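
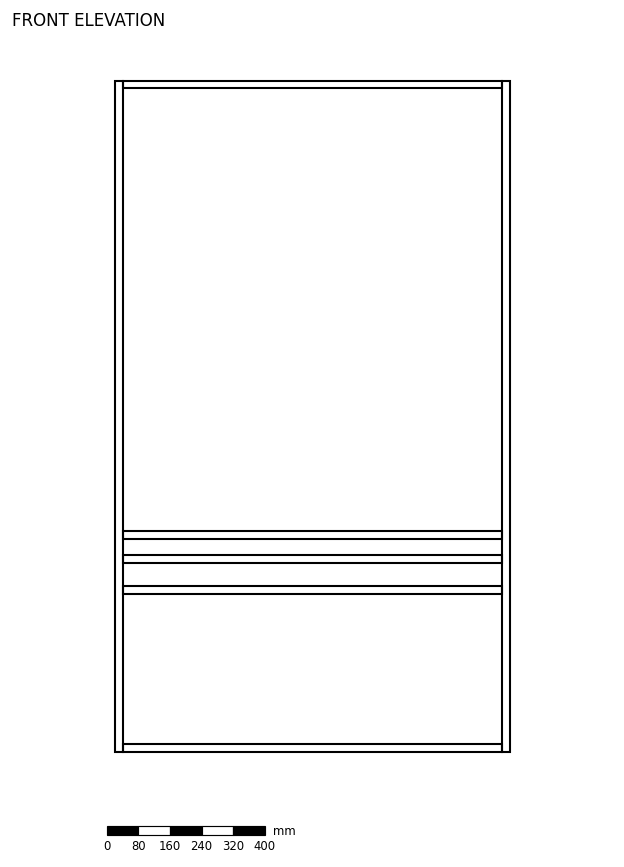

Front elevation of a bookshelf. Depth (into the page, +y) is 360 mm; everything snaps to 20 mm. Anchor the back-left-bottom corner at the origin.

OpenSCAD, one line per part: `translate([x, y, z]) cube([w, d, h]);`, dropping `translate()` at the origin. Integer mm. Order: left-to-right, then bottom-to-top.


cube([20, 360, 1700]);
translate([20, 0, 0]) cube([960, 360, 20]);
translate([20, 0, 400]) cube([960, 360, 20]);
translate([20, 0, 480]) cube([960, 360, 20]);
translate([20, 0, 540]) cube([960, 360, 20]);
translate([20, 0, 1680]) cube([960, 360, 20]);
translate([980, 0, 0]) cube([20, 360, 1700]);


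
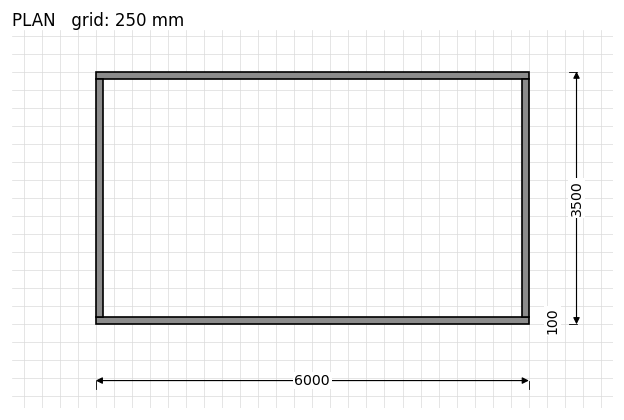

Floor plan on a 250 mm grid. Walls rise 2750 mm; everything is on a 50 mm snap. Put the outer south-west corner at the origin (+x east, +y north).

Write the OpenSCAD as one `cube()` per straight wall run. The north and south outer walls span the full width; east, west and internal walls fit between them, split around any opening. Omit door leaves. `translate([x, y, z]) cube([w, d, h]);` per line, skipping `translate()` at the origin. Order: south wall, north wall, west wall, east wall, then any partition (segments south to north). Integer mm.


cube([6000, 100, 2750]);
translate([0, 3400, 0]) cube([6000, 100, 2750]);
translate([0, 100, 0]) cube([100, 3300, 2750]);
translate([5900, 100, 0]) cube([100, 3300, 2750]);


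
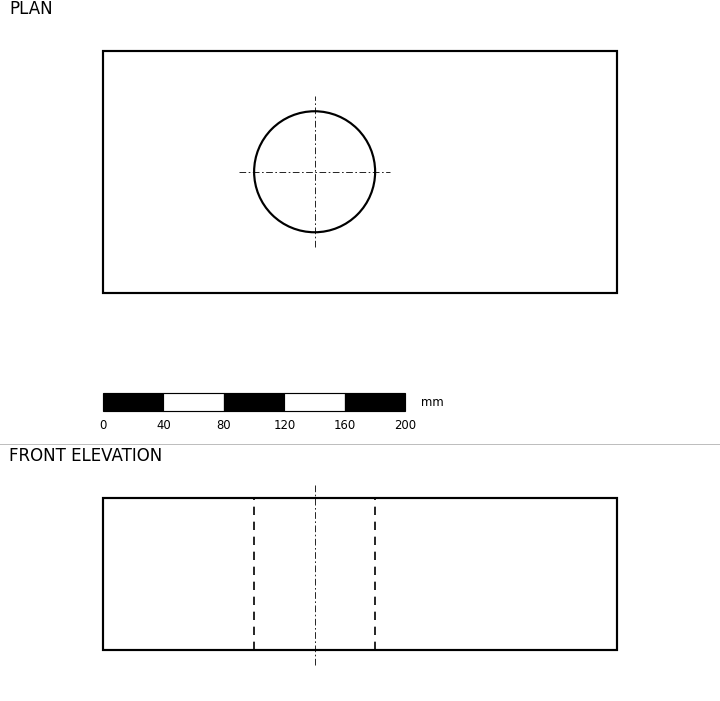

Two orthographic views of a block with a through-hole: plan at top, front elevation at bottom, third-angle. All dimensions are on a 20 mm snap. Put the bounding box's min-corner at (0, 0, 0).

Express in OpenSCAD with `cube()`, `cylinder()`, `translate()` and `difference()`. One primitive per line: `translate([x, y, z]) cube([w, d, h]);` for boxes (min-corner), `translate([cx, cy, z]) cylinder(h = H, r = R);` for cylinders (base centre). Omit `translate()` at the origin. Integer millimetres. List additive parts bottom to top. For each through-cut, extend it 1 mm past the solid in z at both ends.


difference() {
  cube([340, 160, 100]);
  translate([140, 80, -1]) cylinder(h = 102, r = 40);
}


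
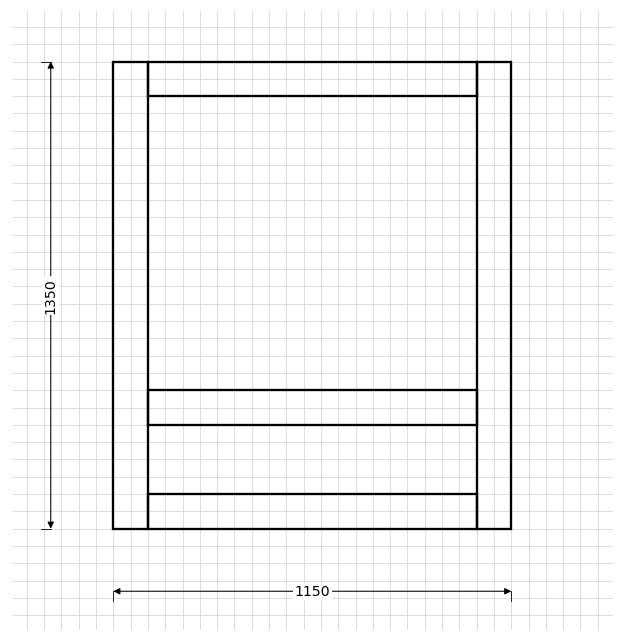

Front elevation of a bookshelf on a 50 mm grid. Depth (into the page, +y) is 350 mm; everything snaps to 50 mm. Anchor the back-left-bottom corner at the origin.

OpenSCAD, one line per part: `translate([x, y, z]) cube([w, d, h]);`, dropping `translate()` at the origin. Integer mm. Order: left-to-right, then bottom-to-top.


cube([100, 350, 1350]);
translate([100, 0, 0]) cube([950, 350, 100]);
translate([100, 0, 300]) cube([950, 350, 100]);
translate([100, 0, 1250]) cube([950, 350, 100]);
translate([1050, 0, 0]) cube([100, 350, 1350]);


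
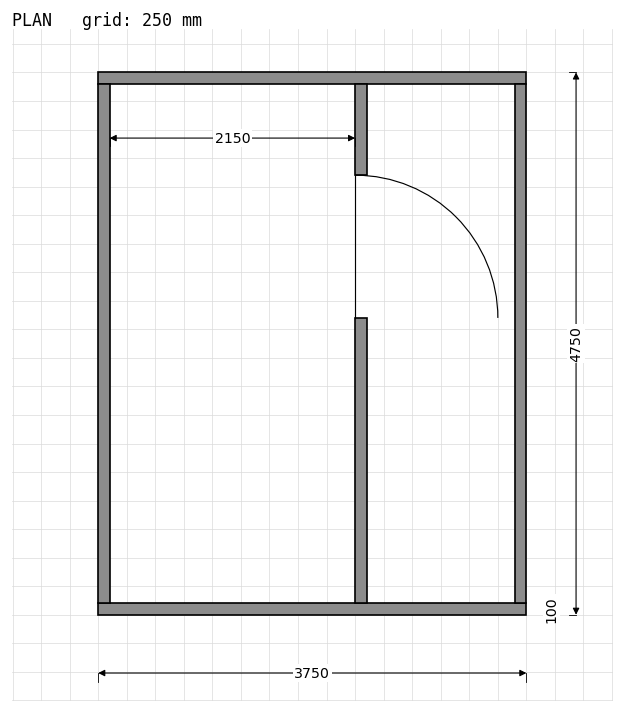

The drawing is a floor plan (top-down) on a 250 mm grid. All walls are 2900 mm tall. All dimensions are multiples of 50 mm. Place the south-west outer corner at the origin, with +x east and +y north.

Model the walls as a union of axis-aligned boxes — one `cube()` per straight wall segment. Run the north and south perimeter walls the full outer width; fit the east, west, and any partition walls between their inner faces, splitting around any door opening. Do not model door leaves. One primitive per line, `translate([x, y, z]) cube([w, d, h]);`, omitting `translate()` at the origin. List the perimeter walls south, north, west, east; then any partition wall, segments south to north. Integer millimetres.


cube([3750, 100, 2900]);
translate([0, 4650, 0]) cube([3750, 100, 2900]);
translate([0, 100, 0]) cube([100, 4550, 2900]);
translate([3650, 100, 0]) cube([100, 4550, 2900]);
translate([2250, 100, 0]) cube([100, 2500, 2900]);
translate([2250, 3850, 0]) cube([100, 800, 2900]);


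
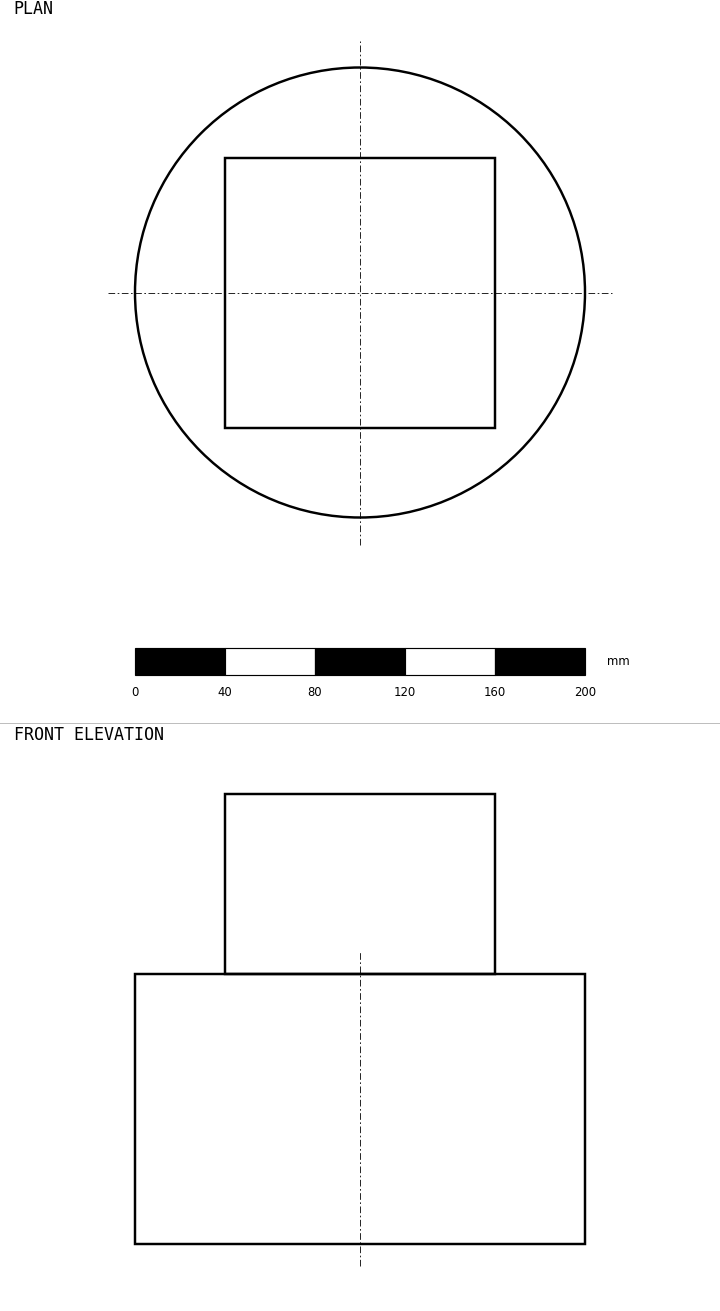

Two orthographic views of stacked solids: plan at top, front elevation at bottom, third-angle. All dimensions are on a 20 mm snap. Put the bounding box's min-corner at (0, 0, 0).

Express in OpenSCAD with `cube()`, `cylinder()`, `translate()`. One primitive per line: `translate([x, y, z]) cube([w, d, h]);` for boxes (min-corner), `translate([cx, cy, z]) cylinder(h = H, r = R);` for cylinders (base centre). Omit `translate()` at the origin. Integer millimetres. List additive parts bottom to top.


translate([100, 100, 0]) cylinder(h = 120, r = 100);
translate([40, 40, 120]) cube([120, 120, 80]);


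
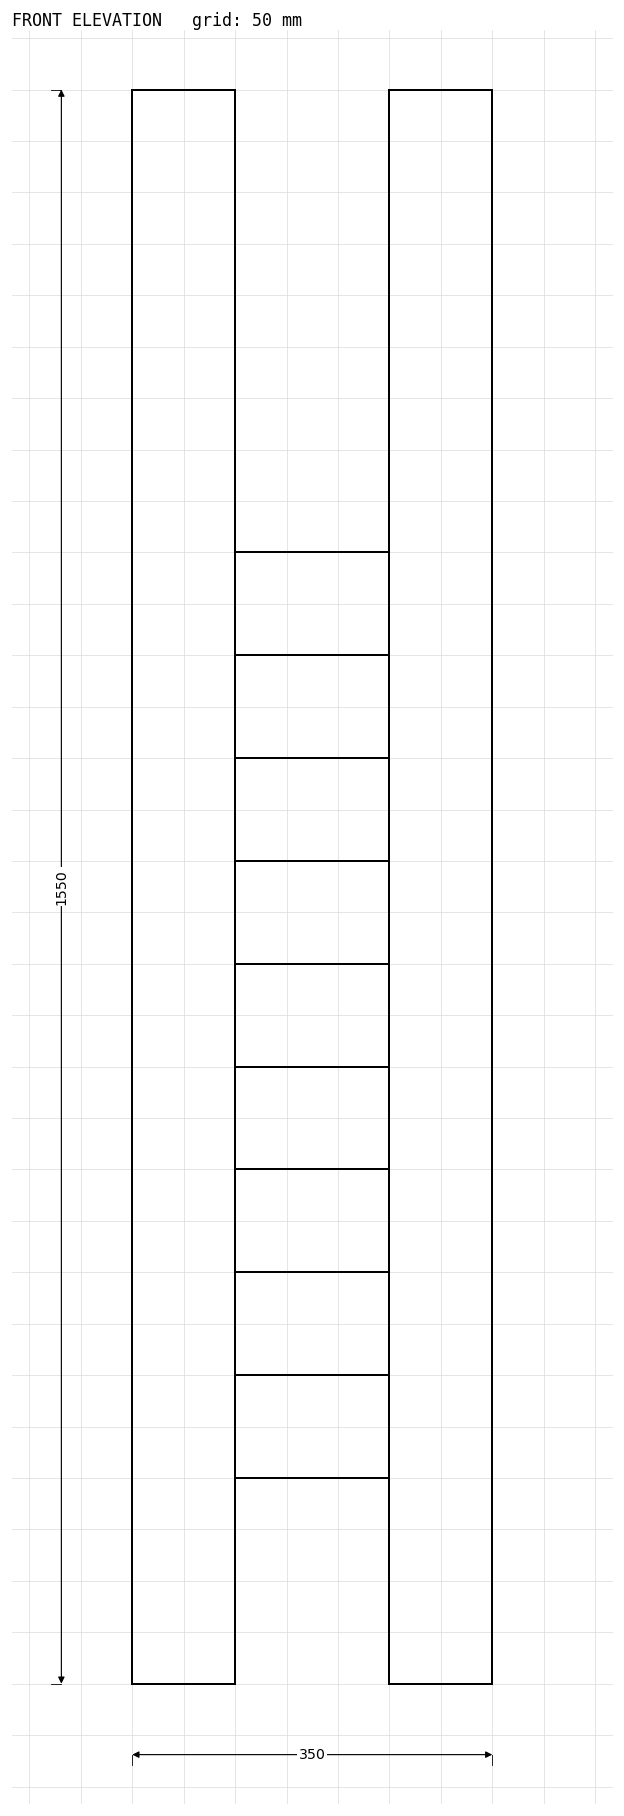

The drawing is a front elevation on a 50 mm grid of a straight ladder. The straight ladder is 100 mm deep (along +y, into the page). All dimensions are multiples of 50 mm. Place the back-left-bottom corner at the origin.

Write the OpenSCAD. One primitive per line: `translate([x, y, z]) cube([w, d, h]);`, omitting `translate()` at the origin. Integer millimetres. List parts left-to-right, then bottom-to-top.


cube([100, 100, 1550]);
translate([100, 0, 200]) cube([150, 100, 100]);
translate([100, 0, 400]) cube([150, 100, 100]);
translate([100, 0, 600]) cube([150, 100, 100]);
translate([100, 0, 800]) cube([150, 100, 100]);
translate([100, 0, 1000]) cube([150, 100, 100]);
translate([250, 0, 0]) cube([100, 100, 1550]);


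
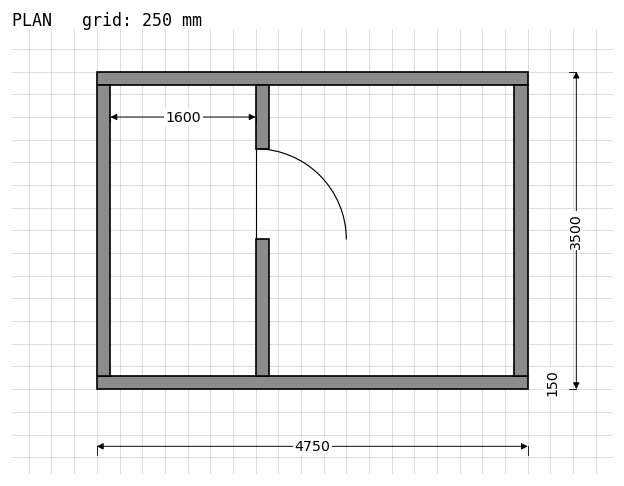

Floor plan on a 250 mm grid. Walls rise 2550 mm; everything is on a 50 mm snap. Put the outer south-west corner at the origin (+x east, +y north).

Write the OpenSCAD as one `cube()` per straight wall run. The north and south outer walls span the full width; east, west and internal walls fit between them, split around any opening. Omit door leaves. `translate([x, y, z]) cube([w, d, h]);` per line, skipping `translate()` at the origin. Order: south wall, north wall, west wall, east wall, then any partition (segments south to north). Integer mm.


cube([4750, 150, 2550]);
translate([0, 3350, 0]) cube([4750, 150, 2550]);
translate([0, 150, 0]) cube([150, 3200, 2550]);
translate([4600, 150, 0]) cube([150, 3200, 2550]);
translate([1750, 150, 0]) cube([150, 1500, 2550]);
translate([1750, 2650, 0]) cube([150, 700, 2550]);


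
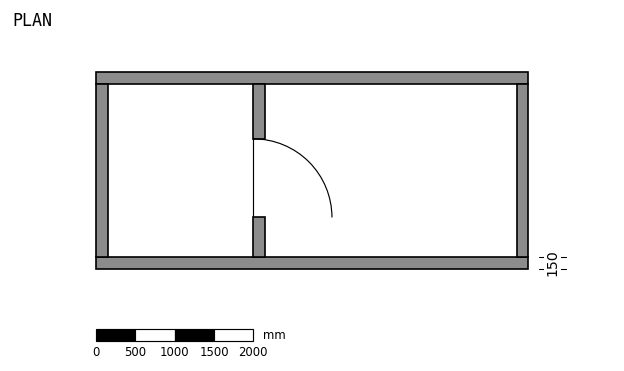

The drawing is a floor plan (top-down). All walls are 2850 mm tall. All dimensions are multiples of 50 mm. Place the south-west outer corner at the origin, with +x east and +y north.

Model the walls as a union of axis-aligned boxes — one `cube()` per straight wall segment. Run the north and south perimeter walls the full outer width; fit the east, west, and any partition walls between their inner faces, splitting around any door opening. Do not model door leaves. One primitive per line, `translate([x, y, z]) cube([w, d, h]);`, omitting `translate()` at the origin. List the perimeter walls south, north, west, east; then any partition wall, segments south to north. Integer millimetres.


cube([5500, 150, 2850]);
translate([0, 2350, 0]) cube([5500, 150, 2850]);
translate([0, 150, 0]) cube([150, 2200, 2850]);
translate([5350, 150, 0]) cube([150, 2200, 2850]);
translate([2000, 150, 0]) cube([150, 500, 2850]);
translate([2000, 1650, 0]) cube([150, 700, 2850]);


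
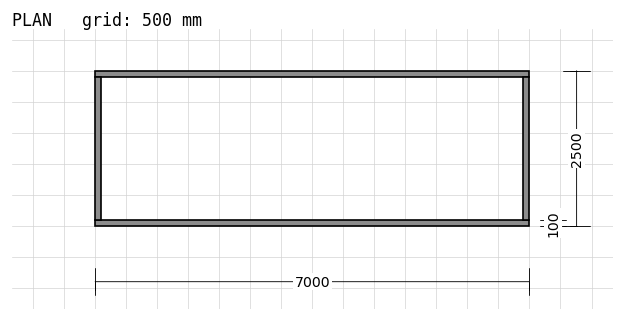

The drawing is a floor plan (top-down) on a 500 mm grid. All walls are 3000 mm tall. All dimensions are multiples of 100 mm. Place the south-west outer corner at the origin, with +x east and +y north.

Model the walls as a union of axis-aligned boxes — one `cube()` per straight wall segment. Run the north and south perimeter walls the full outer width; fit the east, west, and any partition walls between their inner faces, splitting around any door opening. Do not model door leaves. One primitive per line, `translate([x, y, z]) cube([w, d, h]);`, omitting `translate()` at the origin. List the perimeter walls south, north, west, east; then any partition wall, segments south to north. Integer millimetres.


cube([7000, 100, 3000]);
translate([0, 2400, 0]) cube([7000, 100, 3000]);
translate([0, 100, 0]) cube([100, 2300, 3000]);
translate([6900, 100, 0]) cube([100, 2300, 3000]);


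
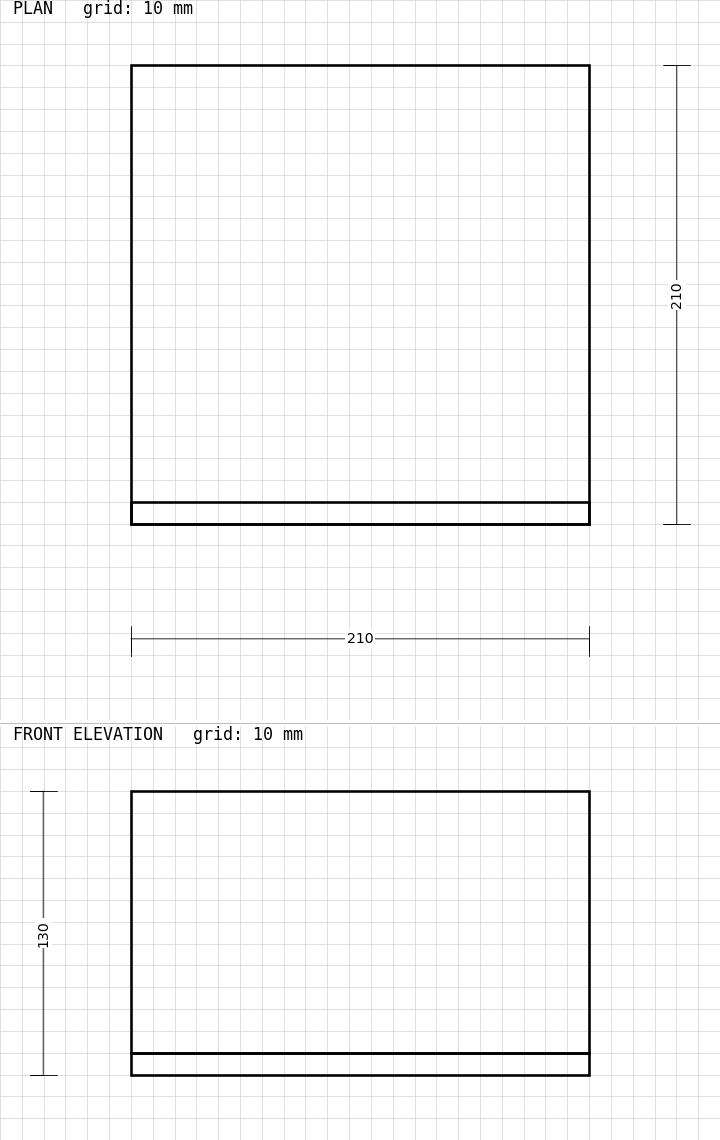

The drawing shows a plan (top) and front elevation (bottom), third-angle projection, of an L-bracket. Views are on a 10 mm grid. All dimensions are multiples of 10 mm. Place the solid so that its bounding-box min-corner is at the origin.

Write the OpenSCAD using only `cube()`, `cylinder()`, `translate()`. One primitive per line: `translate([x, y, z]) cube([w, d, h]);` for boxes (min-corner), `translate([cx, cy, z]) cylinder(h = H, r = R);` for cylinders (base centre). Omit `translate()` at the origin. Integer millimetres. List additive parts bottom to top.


cube([210, 210, 10]);
translate([0, 0, 10]) cube([210, 10, 120]);


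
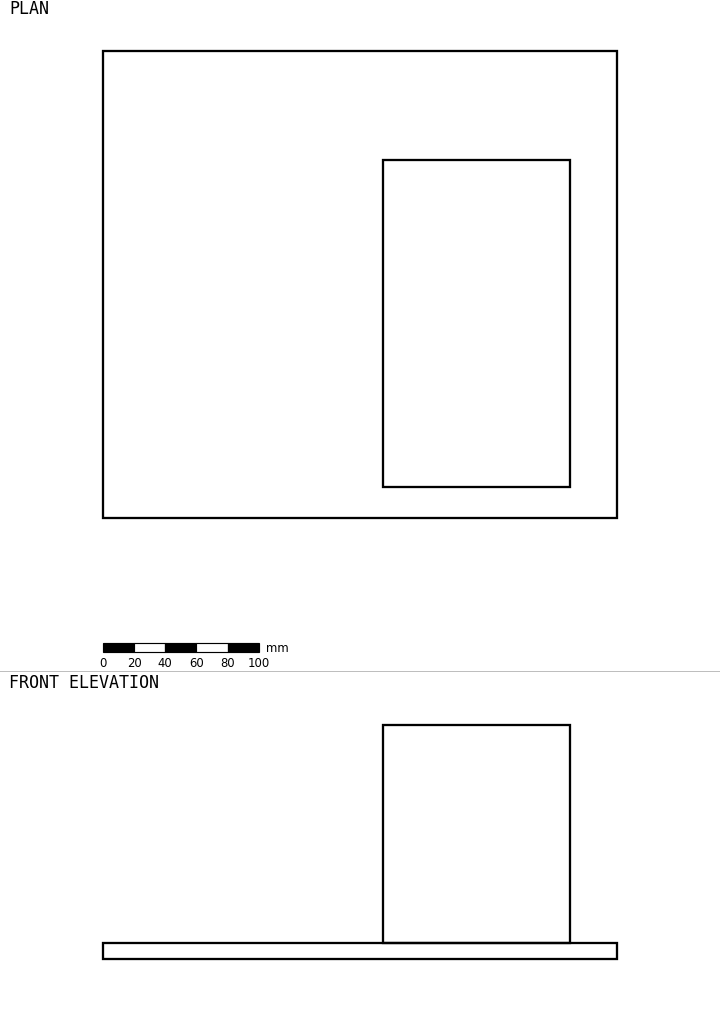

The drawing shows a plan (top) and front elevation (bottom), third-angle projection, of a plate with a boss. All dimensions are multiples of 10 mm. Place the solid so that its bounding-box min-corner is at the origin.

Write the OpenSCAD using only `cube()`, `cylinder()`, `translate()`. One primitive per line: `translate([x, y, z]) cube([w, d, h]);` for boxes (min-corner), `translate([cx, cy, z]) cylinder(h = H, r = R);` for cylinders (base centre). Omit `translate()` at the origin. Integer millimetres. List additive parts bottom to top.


cube([330, 300, 10]);
translate([180, 20, 10]) cube([120, 210, 140]);


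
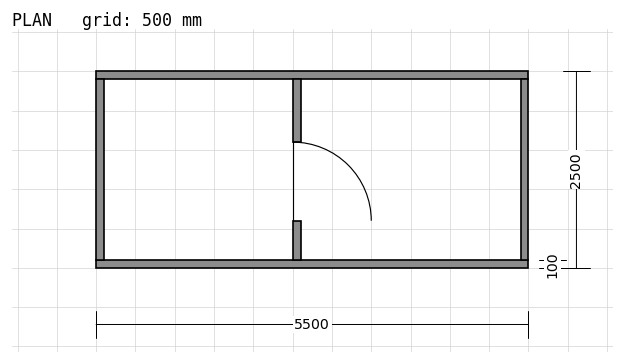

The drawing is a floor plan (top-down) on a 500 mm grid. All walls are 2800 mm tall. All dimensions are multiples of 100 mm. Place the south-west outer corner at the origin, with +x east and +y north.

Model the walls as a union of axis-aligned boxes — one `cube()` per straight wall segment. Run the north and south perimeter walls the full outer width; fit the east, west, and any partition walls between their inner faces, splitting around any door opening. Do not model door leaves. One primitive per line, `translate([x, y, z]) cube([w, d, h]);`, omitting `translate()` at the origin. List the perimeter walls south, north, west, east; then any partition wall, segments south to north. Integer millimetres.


cube([5500, 100, 2800]);
translate([0, 2400, 0]) cube([5500, 100, 2800]);
translate([0, 100, 0]) cube([100, 2300, 2800]);
translate([5400, 100, 0]) cube([100, 2300, 2800]);
translate([2500, 100, 0]) cube([100, 500, 2800]);
translate([2500, 1600, 0]) cube([100, 800, 2800]);


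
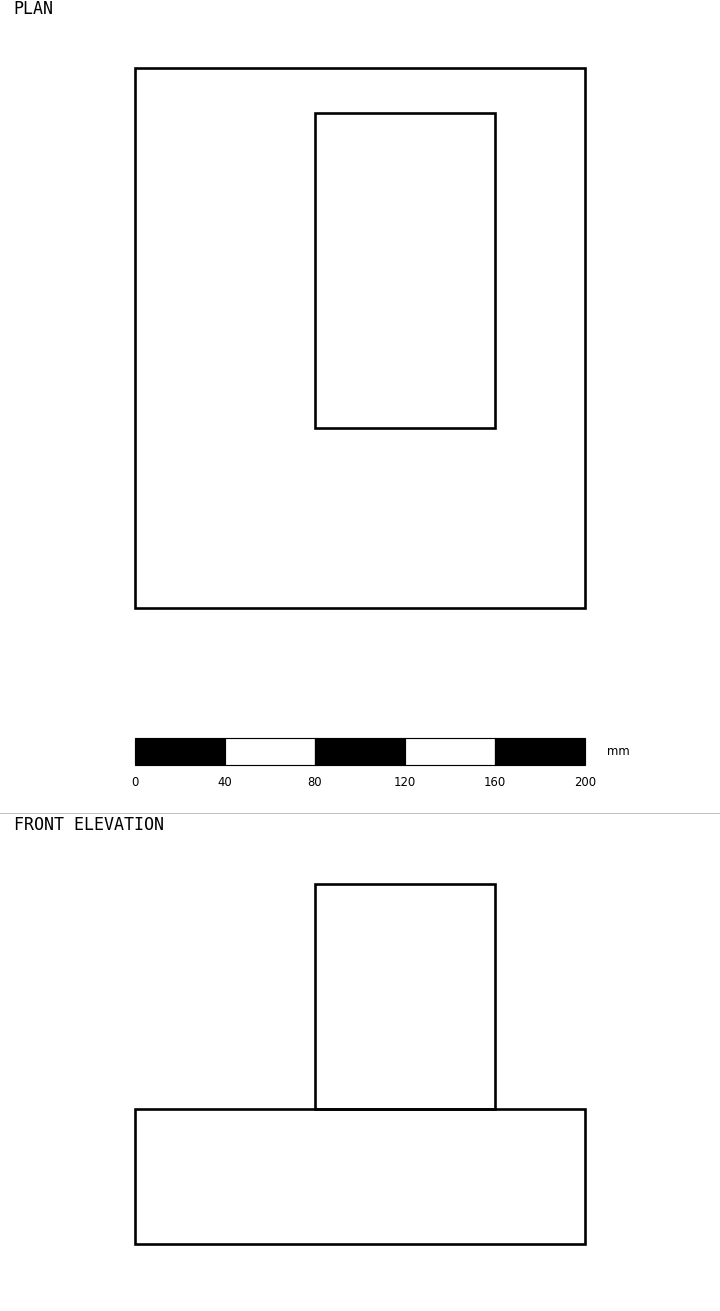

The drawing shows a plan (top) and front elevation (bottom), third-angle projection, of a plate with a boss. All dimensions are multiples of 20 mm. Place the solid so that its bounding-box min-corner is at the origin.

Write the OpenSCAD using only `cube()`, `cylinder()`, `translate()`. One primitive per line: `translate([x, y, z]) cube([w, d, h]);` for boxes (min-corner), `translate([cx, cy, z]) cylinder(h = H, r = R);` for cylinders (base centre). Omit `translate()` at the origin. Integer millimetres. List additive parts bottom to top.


cube([200, 240, 60]);
translate([80, 80, 60]) cube([80, 140, 100]);


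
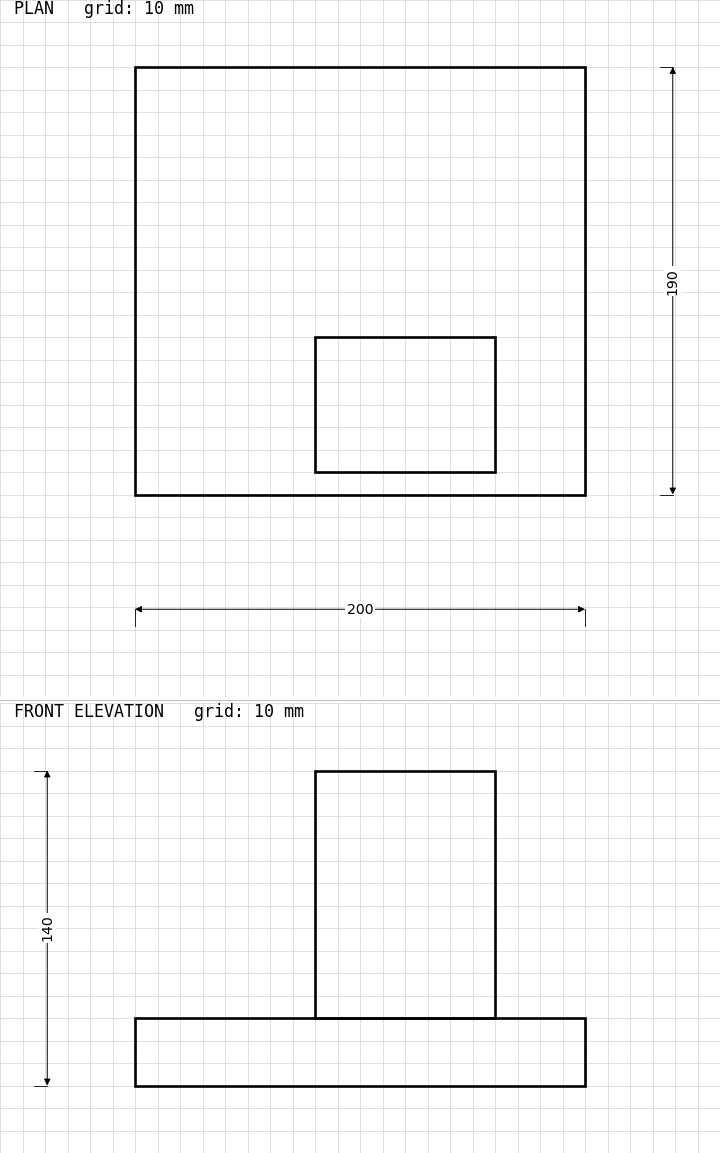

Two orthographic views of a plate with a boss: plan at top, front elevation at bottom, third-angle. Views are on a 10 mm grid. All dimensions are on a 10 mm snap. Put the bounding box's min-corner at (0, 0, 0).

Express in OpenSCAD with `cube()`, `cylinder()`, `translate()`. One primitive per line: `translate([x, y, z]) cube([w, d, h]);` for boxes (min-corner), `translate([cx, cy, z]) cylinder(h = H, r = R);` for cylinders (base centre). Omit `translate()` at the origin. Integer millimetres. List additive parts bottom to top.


cube([200, 190, 30]);
translate([80, 10, 30]) cube([80, 60, 110]);


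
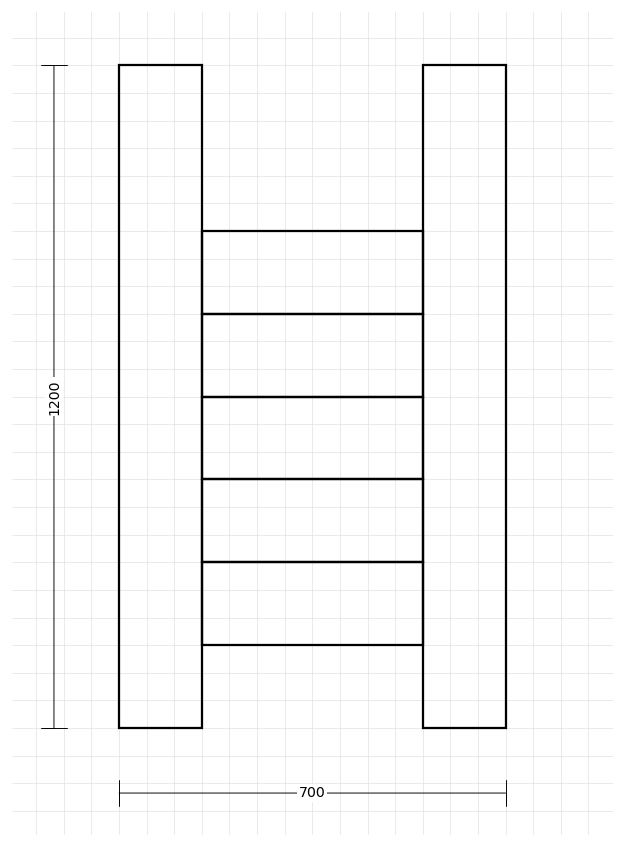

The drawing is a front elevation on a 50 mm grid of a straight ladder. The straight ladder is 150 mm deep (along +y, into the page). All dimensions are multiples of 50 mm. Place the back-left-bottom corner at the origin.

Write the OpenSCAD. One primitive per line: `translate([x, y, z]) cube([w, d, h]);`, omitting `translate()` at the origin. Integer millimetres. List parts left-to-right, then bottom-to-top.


cube([150, 150, 1200]);
translate([150, 0, 150]) cube([400, 150, 150]);
translate([150, 0, 300]) cube([400, 150, 150]);
translate([150, 0, 450]) cube([400, 150, 150]);
translate([150, 0, 600]) cube([400, 150, 150]);
translate([150, 0, 750]) cube([400, 150, 150]);
translate([550, 0, 0]) cube([150, 150, 1200]);


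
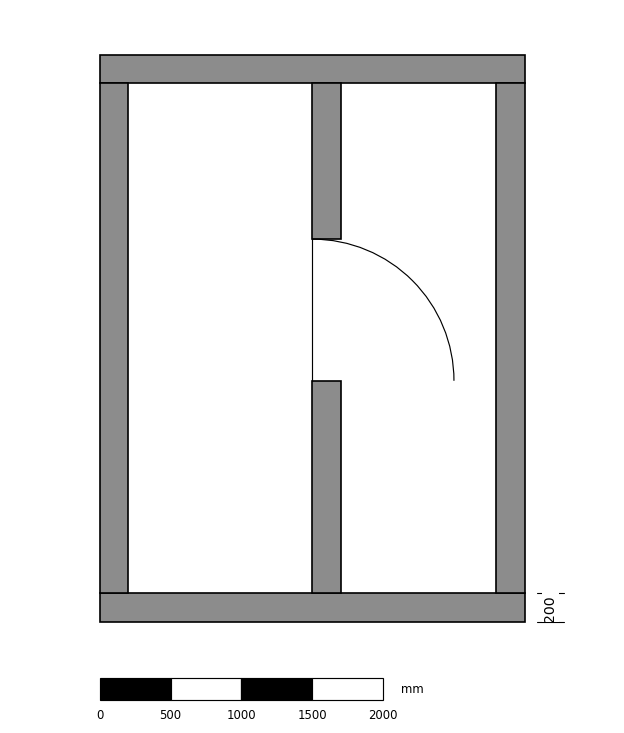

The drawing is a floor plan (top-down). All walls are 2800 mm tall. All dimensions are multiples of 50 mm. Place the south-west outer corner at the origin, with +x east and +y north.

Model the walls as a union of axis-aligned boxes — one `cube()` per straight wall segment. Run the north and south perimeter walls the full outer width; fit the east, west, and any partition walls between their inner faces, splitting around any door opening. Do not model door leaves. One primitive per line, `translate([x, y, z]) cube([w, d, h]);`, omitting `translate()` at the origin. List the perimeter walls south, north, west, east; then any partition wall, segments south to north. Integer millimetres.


cube([3000, 200, 2800]);
translate([0, 3800, 0]) cube([3000, 200, 2800]);
translate([0, 200, 0]) cube([200, 3600, 2800]);
translate([2800, 200, 0]) cube([200, 3600, 2800]);
translate([1500, 200, 0]) cube([200, 1500, 2800]);
translate([1500, 2700, 0]) cube([200, 1100, 2800]);


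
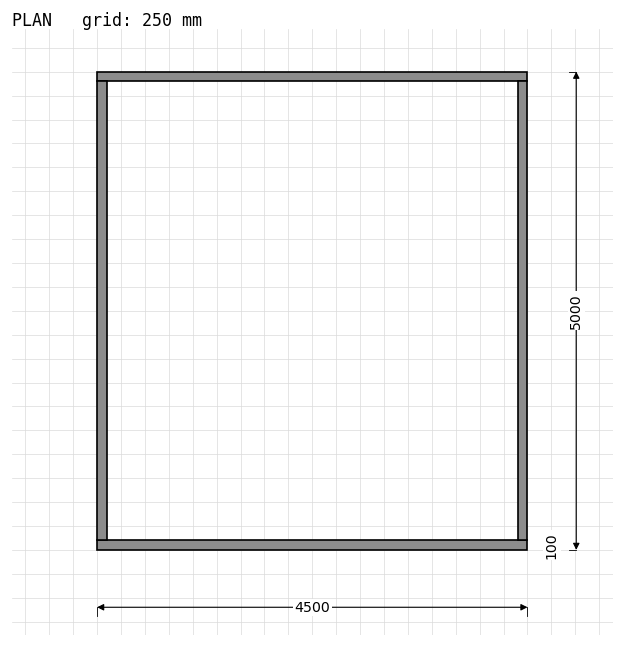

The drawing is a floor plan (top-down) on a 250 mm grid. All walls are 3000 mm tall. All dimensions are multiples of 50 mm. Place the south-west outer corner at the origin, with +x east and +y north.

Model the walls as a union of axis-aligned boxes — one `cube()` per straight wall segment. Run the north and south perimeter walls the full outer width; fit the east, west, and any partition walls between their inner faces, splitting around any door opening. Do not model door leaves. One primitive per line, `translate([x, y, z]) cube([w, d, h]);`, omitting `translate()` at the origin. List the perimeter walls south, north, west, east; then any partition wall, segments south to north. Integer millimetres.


cube([4500, 100, 3000]);
translate([0, 4900, 0]) cube([4500, 100, 3000]);
translate([0, 100, 0]) cube([100, 4800, 3000]);
translate([4400, 100, 0]) cube([100, 4800, 3000]);


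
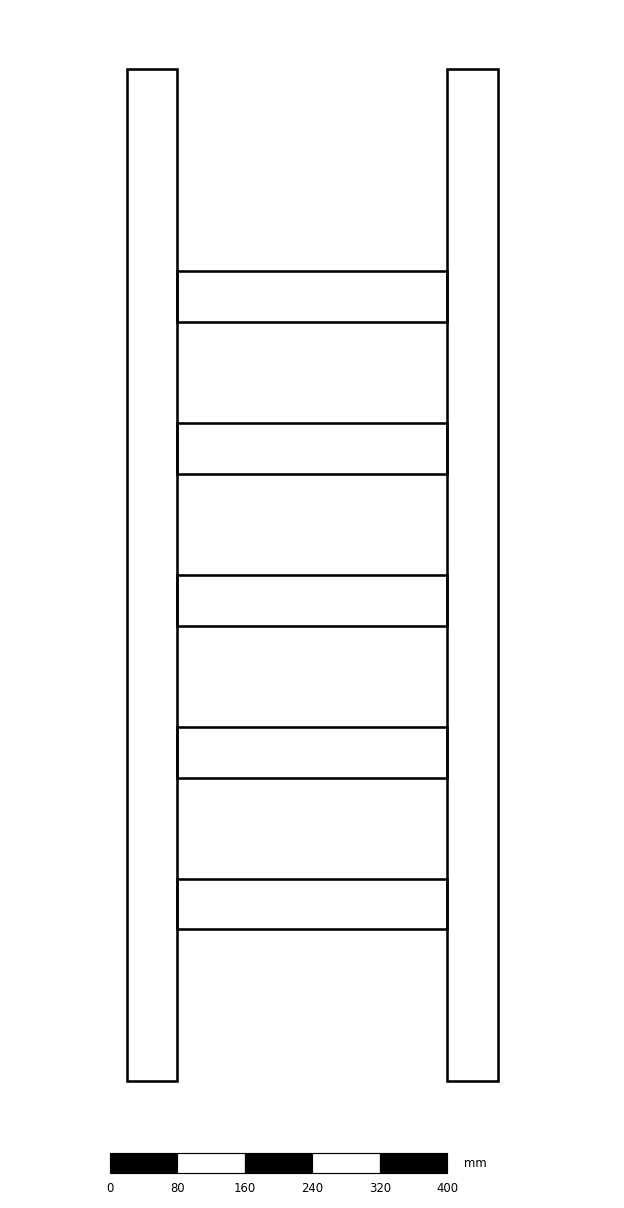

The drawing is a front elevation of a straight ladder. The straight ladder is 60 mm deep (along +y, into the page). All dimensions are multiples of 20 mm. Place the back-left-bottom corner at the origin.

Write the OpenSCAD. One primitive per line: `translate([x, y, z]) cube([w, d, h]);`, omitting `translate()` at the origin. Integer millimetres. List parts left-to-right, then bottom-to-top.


cube([60, 60, 1200]);
translate([60, 0, 180]) cube([320, 60, 60]);
translate([60, 0, 360]) cube([320, 60, 60]);
translate([60, 0, 540]) cube([320, 60, 60]);
translate([60, 0, 720]) cube([320, 60, 60]);
translate([60, 0, 900]) cube([320, 60, 60]);
translate([380, 0, 0]) cube([60, 60, 1200]);


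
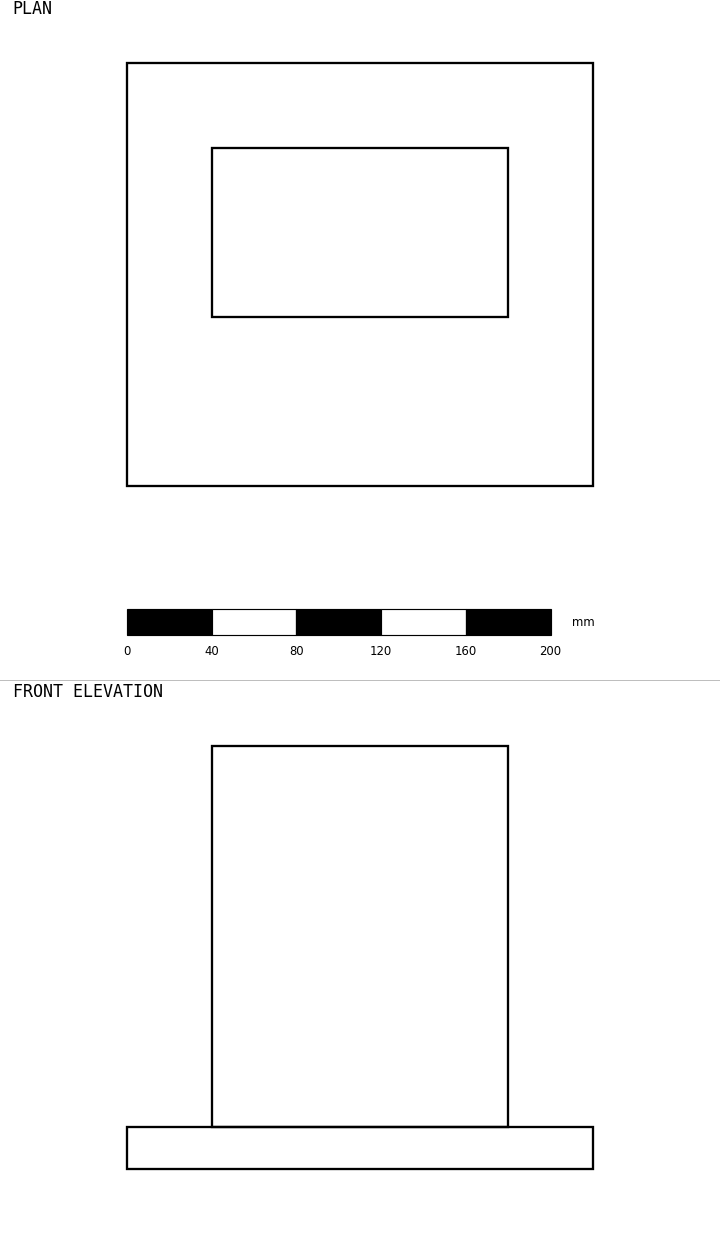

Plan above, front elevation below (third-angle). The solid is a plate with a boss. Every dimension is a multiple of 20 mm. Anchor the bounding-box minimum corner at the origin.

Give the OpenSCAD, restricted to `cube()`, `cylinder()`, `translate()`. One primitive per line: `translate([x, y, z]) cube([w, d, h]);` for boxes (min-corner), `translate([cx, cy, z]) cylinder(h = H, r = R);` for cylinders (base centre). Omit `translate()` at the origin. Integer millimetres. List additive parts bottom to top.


cube([220, 200, 20]);
translate([40, 80, 20]) cube([140, 80, 180]);


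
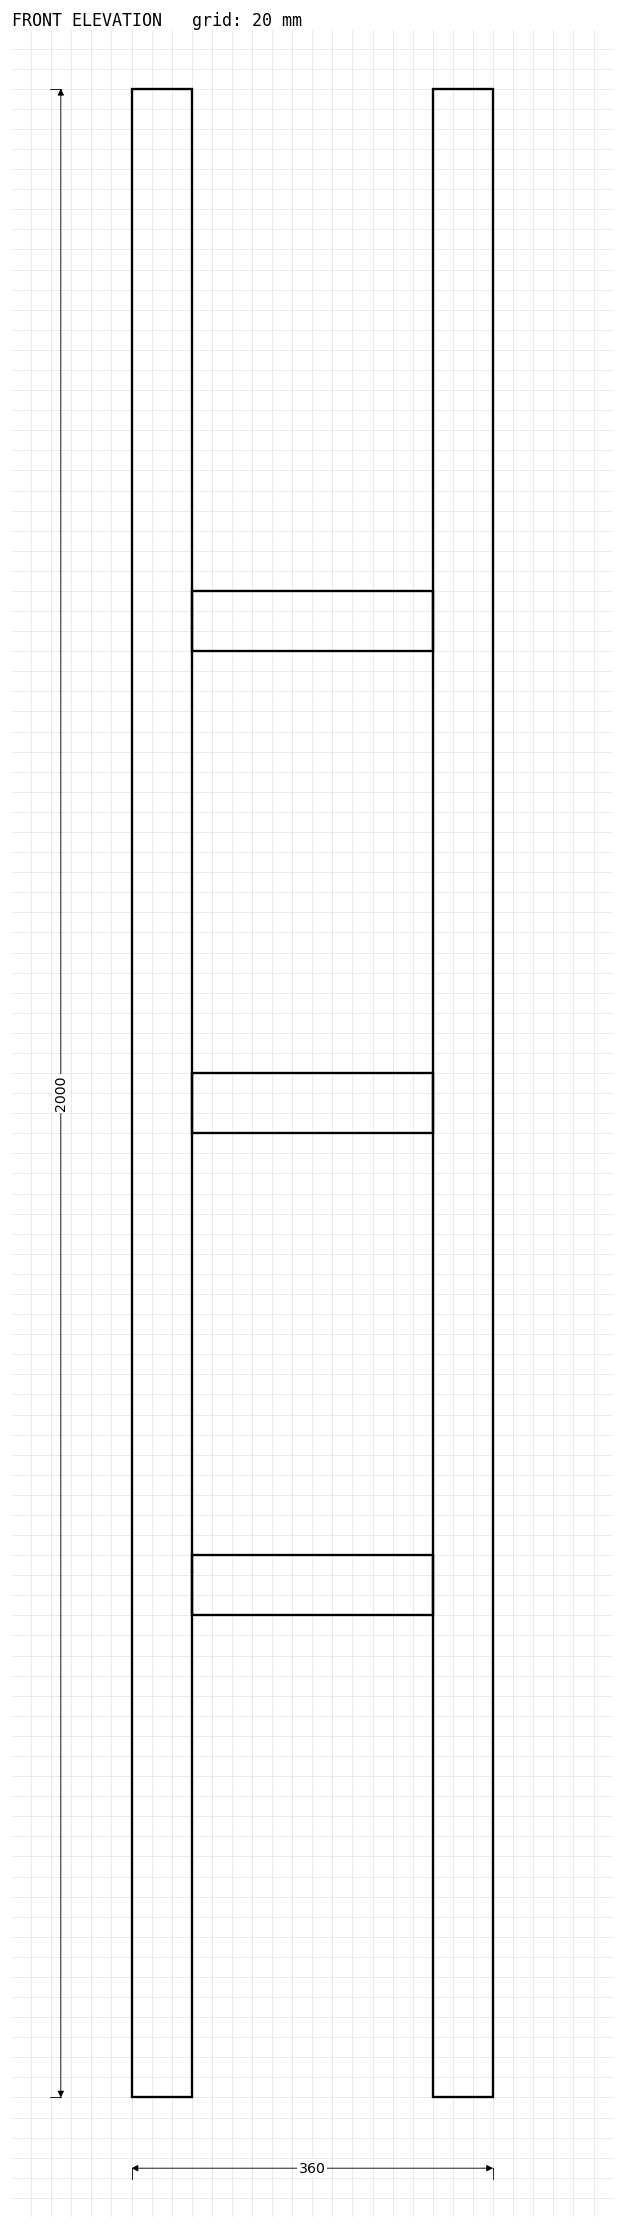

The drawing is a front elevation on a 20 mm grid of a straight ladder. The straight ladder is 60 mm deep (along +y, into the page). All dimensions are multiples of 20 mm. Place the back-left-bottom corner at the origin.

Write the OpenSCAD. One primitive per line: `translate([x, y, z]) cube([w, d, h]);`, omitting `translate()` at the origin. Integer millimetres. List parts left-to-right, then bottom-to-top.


cube([60, 60, 2000]);
translate([60, 0, 480]) cube([240, 60, 60]);
translate([60, 0, 960]) cube([240, 60, 60]);
translate([60, 0, 1440]) cube([240, 60, 60]);
translate([300, 0, 0]) cube([60, 60, 2000]);


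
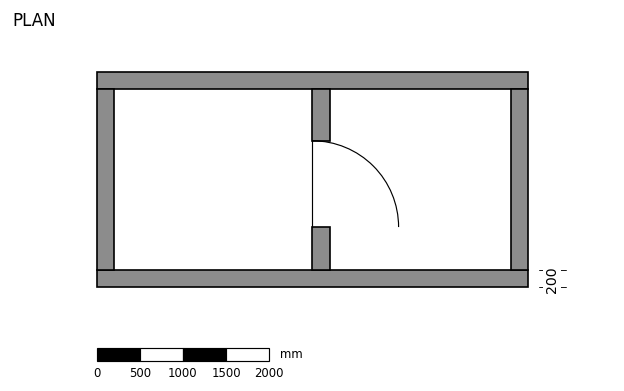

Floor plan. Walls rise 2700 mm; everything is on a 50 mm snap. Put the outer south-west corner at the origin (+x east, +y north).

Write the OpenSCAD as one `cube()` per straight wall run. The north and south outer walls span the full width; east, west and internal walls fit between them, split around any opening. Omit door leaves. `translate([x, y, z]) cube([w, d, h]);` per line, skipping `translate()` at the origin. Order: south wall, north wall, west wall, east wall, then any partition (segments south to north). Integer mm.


cube([5000, 200, 2700]);
translate([0, 2300, 0]) cube([5000, 200, 2700]);
translate([0, 200, 0]) cube([200, 2100, 2700]);
translate([4800, 200, 0]) cube([200, 2100, 2700]);
translate([2500, 200, 0]) cube([200, 500, 2700]);
translate([2500, 1700, 0]) cube([200, 600, 2700]);


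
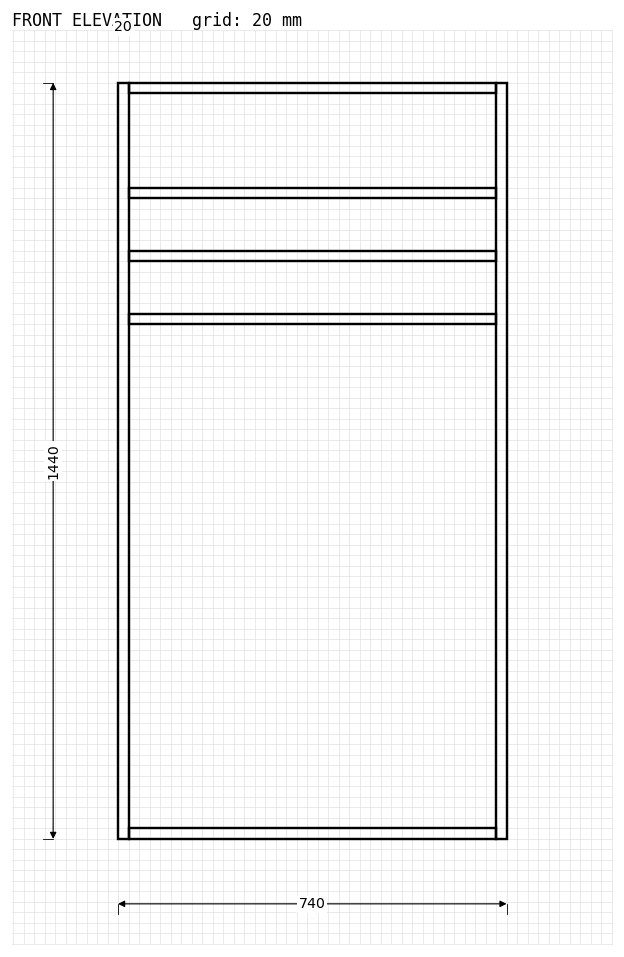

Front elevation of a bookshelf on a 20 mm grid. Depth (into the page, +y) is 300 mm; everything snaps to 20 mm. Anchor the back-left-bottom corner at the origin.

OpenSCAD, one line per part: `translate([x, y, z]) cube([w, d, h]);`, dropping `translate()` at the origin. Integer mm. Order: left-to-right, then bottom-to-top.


cube([20, 300, 1440]);
translate([20, 0, 0]) cube([700, 300, 20]);
translate([20, 0, 980]) cube([700, 300, 20]);
translate([20, 0, 1100]) cube([700, 300, 20]);
translate([20, 0, 1220]) cube([700, 300, 20]);
translate([20, 0, 1420]) cube([700, 300, 20]);
translate([720, 0, 0]) cube([20, 300, 1440]);


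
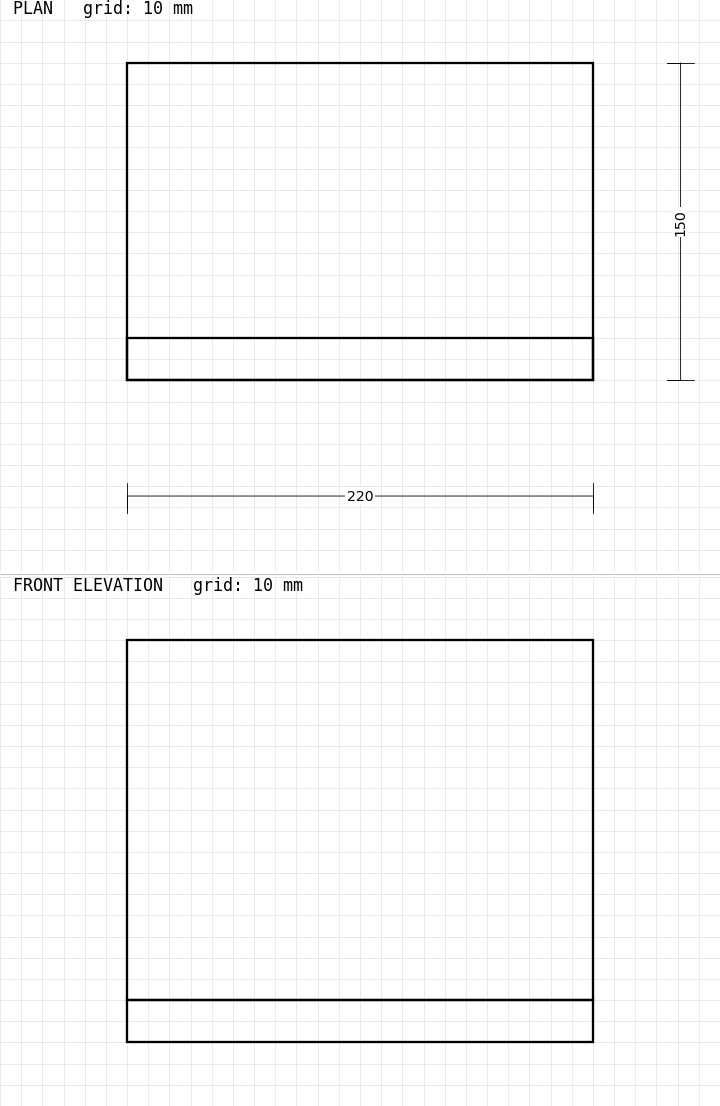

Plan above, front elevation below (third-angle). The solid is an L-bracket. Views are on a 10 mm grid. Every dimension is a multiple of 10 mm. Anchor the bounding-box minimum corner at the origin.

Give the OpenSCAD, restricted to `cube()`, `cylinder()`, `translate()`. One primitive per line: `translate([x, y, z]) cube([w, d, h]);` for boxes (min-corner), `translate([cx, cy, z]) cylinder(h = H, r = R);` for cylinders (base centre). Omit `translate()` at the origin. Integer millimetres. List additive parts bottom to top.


cube([220, 150, 20]);
translate([0, 0, 20]) cube([220, 20, 170]);


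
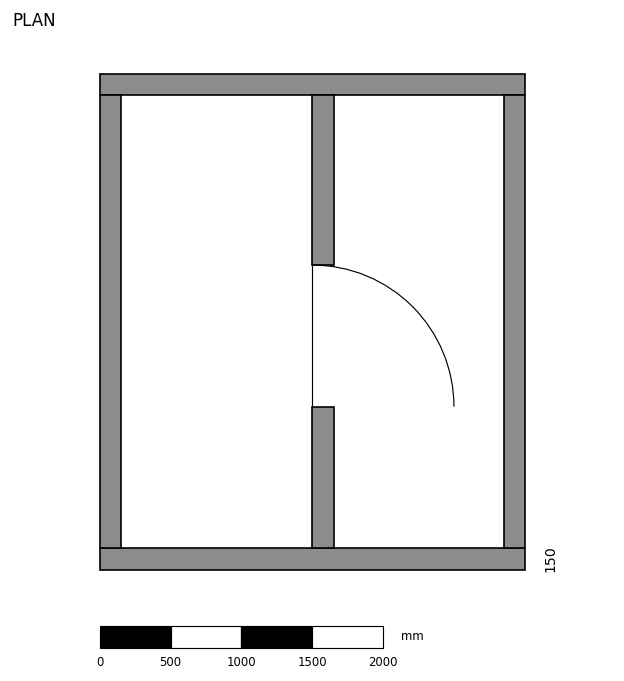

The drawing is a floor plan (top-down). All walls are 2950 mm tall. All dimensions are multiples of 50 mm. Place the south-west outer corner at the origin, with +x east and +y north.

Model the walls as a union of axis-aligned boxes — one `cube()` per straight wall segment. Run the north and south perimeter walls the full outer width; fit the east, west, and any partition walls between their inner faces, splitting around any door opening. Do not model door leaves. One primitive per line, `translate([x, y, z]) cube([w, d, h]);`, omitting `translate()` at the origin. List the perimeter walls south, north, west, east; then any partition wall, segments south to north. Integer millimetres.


cube([3000, 150, 2950]);
translate([0, 3350, 0]) cube([3000, 150, 2950]);
translate([0, 150, 0]) cube([150, 3200, 2950]);
translate([2850, 150, 0]) cube([150, 3200, 2950]);
translate([1500, 150, 0]) cube([150, 1000, 2950]);
translate([1500, 2150, 0]) cube([150, 1200, 2950]);


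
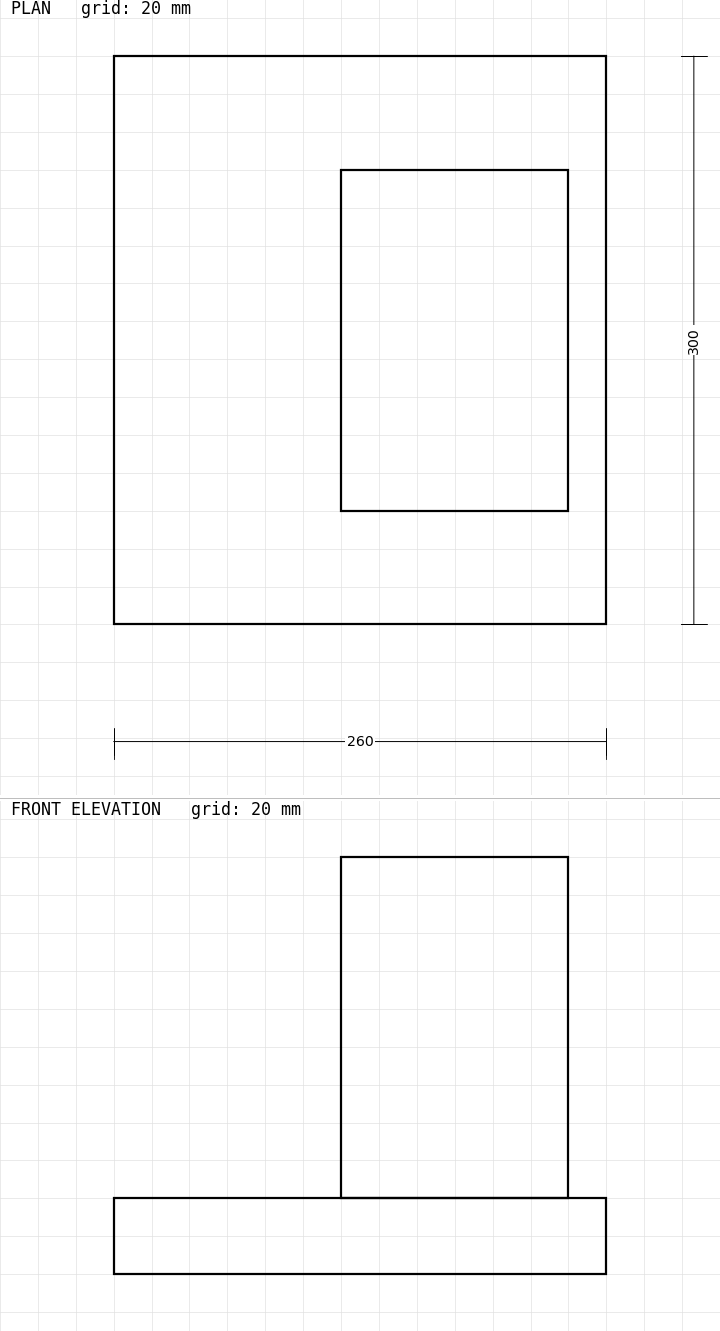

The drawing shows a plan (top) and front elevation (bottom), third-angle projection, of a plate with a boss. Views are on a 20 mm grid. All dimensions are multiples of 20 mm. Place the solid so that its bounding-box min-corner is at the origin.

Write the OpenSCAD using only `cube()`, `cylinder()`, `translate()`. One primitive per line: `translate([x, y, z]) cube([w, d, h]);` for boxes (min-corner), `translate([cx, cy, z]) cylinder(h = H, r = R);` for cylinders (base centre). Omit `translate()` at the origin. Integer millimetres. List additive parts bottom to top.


cube([260, 300, 40]);
translate([120, 60, 40]) cube([120, 180, 180]);


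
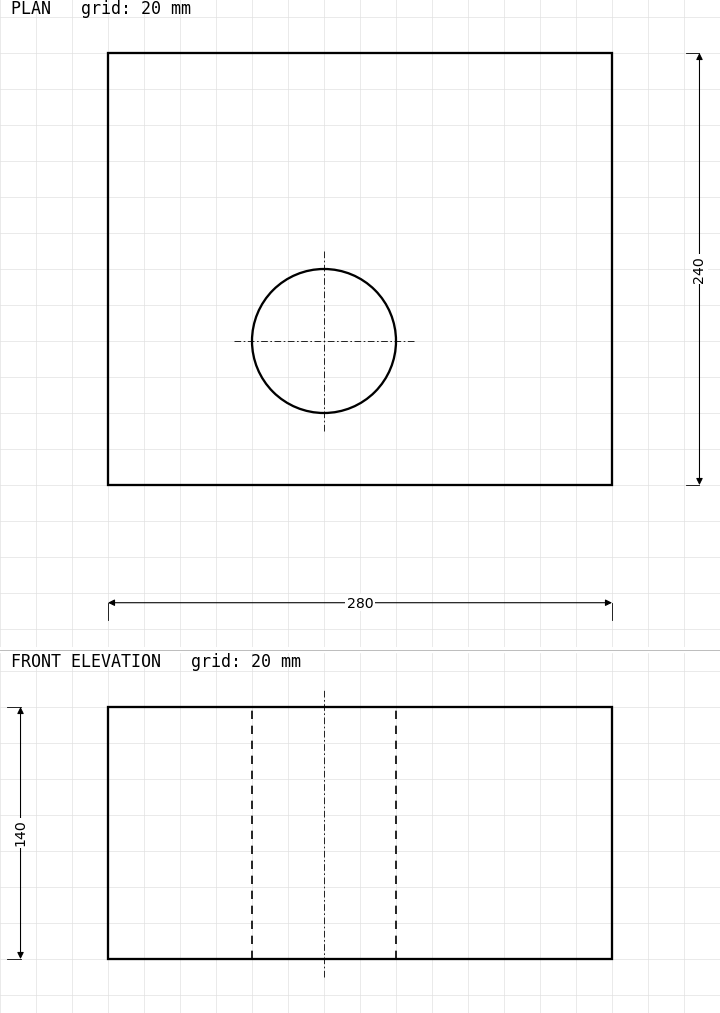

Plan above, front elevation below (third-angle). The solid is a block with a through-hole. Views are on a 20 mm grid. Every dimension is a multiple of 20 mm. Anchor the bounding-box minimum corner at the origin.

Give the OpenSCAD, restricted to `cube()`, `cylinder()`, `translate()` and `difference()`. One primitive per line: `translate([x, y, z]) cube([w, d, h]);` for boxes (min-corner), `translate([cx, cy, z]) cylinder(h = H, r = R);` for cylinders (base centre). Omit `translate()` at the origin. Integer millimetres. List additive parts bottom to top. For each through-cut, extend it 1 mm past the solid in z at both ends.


difference() {
  cube([280, 240, 140]);
  translate([120, 80, -1]) cylinder(h = 142, r = 40);
}


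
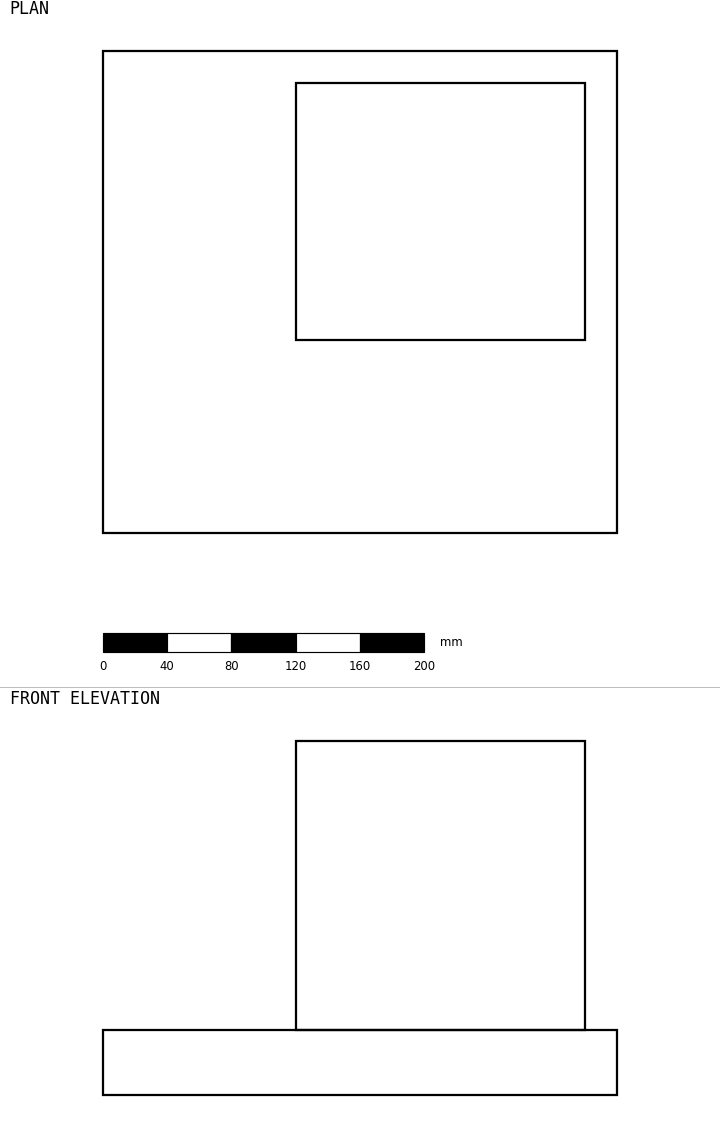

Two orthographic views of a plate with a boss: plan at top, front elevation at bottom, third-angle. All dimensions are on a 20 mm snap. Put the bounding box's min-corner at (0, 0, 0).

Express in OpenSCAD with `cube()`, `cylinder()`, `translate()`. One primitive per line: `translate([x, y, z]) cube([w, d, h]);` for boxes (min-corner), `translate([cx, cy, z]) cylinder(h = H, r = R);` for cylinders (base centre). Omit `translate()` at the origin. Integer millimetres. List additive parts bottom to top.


cube([320, 300, 40]);
translate([120, 120, 40]) cube([180, 160, 180]);


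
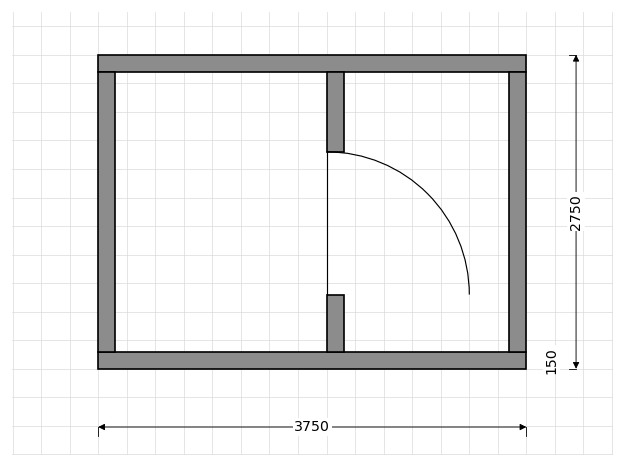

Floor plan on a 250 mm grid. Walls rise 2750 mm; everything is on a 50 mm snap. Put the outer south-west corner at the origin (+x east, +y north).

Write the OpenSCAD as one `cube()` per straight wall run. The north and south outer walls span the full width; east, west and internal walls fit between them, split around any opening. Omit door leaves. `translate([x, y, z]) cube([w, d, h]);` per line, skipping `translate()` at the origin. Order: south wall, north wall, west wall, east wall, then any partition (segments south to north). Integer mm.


cube([3750, 150, 2750]);
translate([0, 2600, 0]) cube([3750, 150, 2750]);
translate([0, 150, 0]) cube([150, 2450, 2750]);
translate([3600, 150, 0]) cube([150, 2450, 2750]);
translate([2000, 150, 0]) cube([150, 500, 2750]);
translate([2000, 1900, 0]) cube([150, 700, 2750]);


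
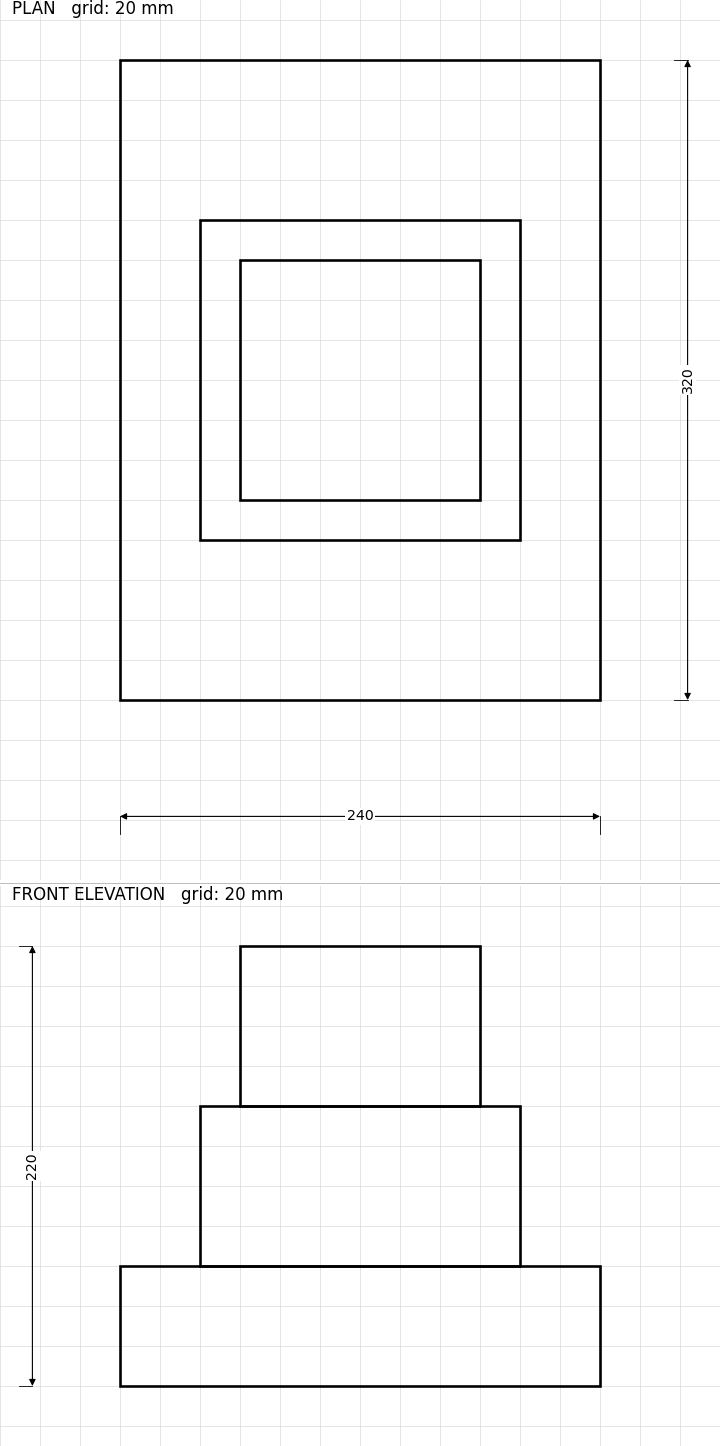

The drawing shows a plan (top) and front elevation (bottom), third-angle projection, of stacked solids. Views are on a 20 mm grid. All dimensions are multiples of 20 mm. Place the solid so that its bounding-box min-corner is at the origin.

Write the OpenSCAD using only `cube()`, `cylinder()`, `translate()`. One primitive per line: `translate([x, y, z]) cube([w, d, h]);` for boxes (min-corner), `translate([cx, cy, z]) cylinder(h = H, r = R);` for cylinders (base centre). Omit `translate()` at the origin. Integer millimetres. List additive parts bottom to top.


cube([240, 320, 60]);
translate([40, 80, 60]) cube([160, 160, 80]);
translate([60, 100, 140]) cube([120, 120, 80]);


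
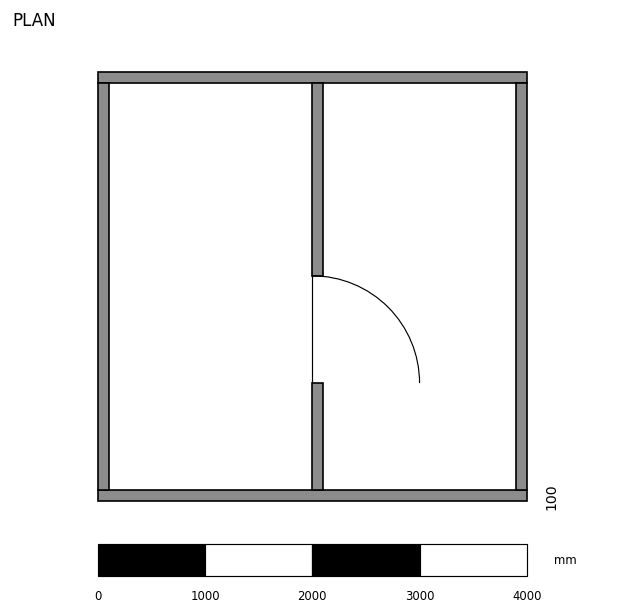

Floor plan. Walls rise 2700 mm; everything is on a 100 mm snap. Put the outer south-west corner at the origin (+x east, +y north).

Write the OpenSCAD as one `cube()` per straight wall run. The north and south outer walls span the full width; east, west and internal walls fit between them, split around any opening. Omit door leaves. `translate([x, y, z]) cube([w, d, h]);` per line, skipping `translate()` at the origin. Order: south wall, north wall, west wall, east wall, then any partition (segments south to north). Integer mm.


cube([4000, 100, 2700]);
translate([0, 3900, 0]) cube([4000, 100, 2700]);
translate([0, 100, 0]) cube([100, 3800, 2700]);
translate([3900, 100, 0]) cube([100, 3800, 2700]);
translate([2000, 100, 0]) cube([100, 1000, 2700]);
translate([2000, 2100, 0]) cube([100, 1800, 2700]);


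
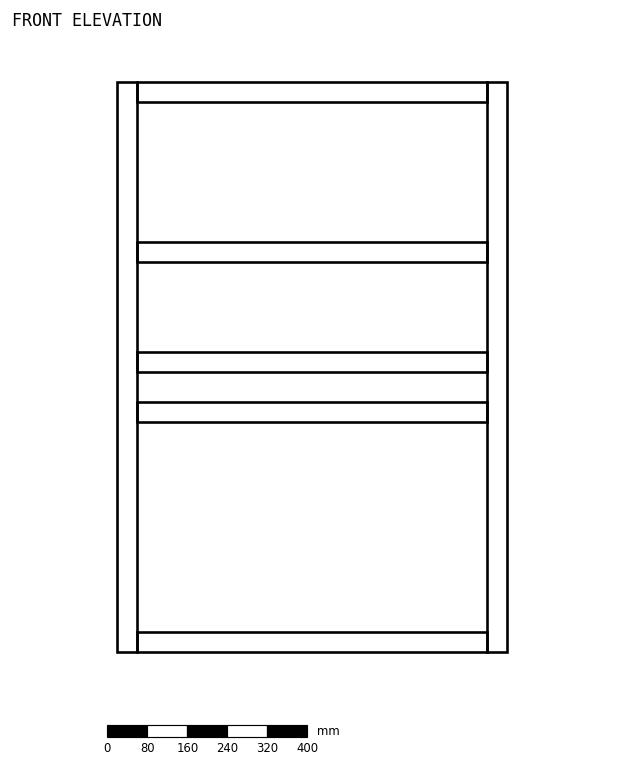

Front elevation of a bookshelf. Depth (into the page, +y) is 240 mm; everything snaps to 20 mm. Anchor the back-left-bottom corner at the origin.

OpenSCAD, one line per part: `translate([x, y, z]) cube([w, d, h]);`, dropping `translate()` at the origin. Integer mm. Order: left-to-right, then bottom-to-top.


cube([40, 240, 1140]);
translate([40, 0, 0]) cube([700, 240, 40]);
translate([40, 0, 460]) cube([700, 240, 40]);
translate([40, 0, 560]) cube([700, 240, 40]);
translate([40, 0, 780]) cube([700, 240, 40]);
translate([40, 0, 1100]) cube([700, 240, 40]);
translate([740, 0, 0]) cube([40, 240, 1140]);


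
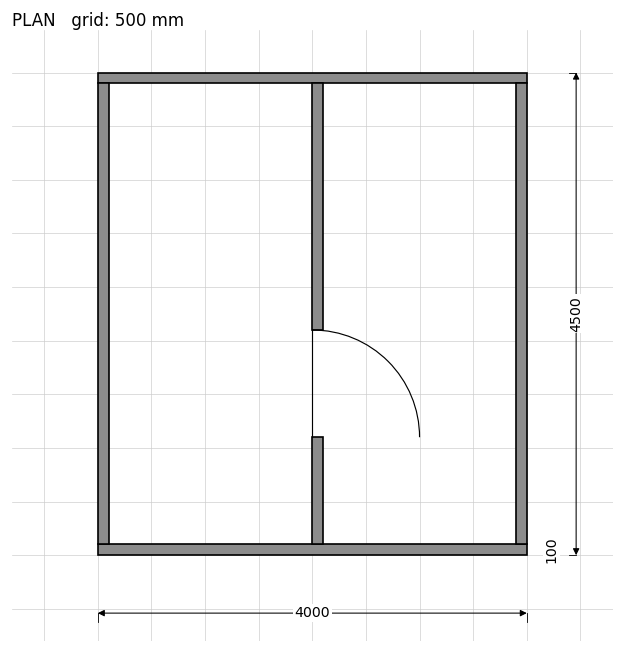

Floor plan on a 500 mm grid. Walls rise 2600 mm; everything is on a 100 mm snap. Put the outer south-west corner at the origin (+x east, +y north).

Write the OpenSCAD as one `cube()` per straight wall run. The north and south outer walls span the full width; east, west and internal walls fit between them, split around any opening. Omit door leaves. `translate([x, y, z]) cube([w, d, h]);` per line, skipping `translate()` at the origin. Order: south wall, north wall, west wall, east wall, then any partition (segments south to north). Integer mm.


cube([4000, 100, 2600]);
translate([0, 4400, 0]) cube([4000, 100, 2600]);
translate([0, 100, 0]) cube([100, 4300, 2600]);
translate([3900, 100, 0]) cube([100, 4300, 2600]);
translate([2000, 100, 0]) cube([100, 1000, 2600]);
translate([2000, 2100, 0]) cube([100, 2300, 2600]);


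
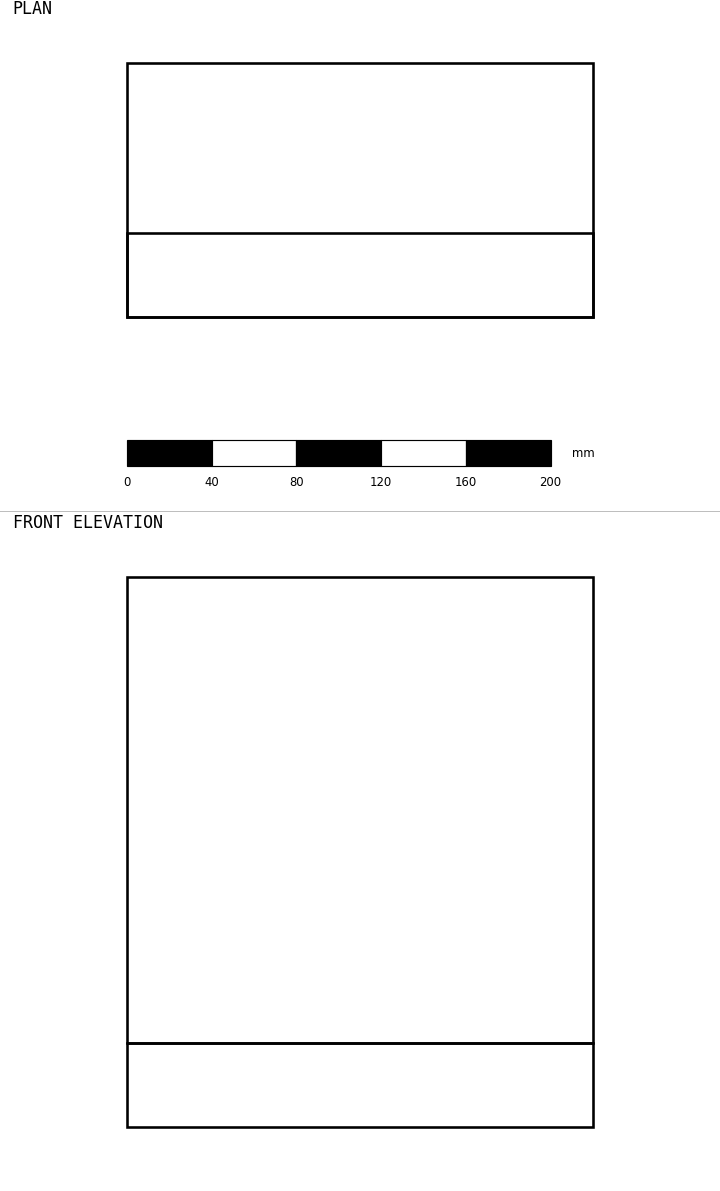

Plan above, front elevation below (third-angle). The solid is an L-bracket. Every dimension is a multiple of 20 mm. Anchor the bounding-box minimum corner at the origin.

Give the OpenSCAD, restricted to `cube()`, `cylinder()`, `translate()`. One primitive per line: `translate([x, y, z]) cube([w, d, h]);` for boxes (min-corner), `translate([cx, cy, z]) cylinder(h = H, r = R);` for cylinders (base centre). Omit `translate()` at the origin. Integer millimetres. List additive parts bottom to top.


cube([220, 120, 40]);
translate([0, 0, 40]) cube([220, 40, 220]);


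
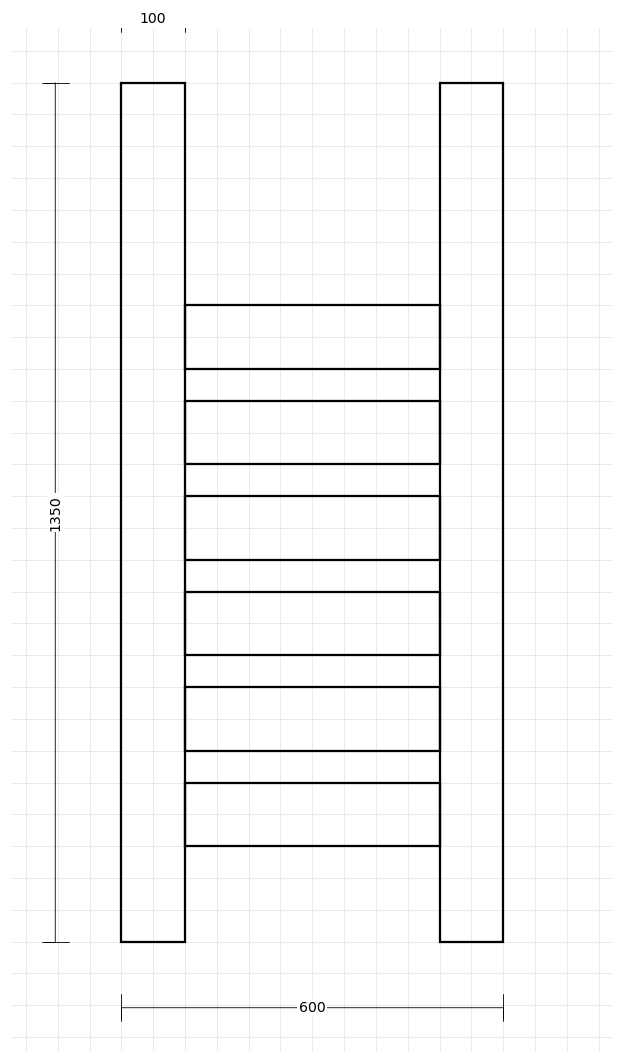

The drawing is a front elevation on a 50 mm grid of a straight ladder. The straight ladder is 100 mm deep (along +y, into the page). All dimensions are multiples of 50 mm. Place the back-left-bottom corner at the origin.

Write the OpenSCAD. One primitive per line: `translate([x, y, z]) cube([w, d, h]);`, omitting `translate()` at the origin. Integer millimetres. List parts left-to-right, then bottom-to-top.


cube([100, 100, 1350]);
translate([100, 0, 150]) cube([400, 100, 100]);
translate([100, 0, 300]) cube([400, 100, 100]);
translate([100, 0, 450]) cube([400, 100, 100]);
translate([100, 0, 600]) cube([400, 100, 100]);
translate([100, 0, 750]) cube([400, 100, 100]);
translate([100, 0, 900]) cube([400, 100, 100]);
translate([500, 0, 0]) cube([100, 100, 1350]);
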